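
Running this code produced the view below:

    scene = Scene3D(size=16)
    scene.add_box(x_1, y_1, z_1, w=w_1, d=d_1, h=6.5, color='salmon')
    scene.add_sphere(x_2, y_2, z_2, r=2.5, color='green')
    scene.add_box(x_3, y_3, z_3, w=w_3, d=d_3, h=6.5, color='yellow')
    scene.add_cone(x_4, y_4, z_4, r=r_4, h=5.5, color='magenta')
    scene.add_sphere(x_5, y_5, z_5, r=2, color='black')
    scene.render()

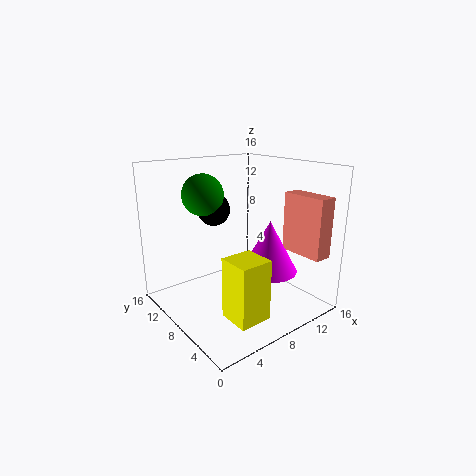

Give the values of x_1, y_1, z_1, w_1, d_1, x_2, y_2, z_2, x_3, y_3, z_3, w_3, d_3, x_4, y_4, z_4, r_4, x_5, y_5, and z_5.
x_1 = 12.5
y_1 = 0.5
z_1 = 6.5
w_1 = 2
d_1 = 5
x_2 = 7
y_2 = 13.5
z_2 = 12
x_3 = 4
y_3 = 2
z_3 = 1
w_3 = 3.5
d_3 = 3.5
x_4 = 9.5
y_4 = 4.5
z_4 = 5
r_4 = 3
x_5 = 8.5
y_5 = 13.5
z_5 = 10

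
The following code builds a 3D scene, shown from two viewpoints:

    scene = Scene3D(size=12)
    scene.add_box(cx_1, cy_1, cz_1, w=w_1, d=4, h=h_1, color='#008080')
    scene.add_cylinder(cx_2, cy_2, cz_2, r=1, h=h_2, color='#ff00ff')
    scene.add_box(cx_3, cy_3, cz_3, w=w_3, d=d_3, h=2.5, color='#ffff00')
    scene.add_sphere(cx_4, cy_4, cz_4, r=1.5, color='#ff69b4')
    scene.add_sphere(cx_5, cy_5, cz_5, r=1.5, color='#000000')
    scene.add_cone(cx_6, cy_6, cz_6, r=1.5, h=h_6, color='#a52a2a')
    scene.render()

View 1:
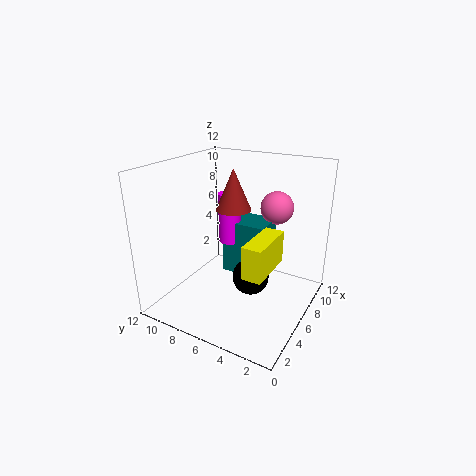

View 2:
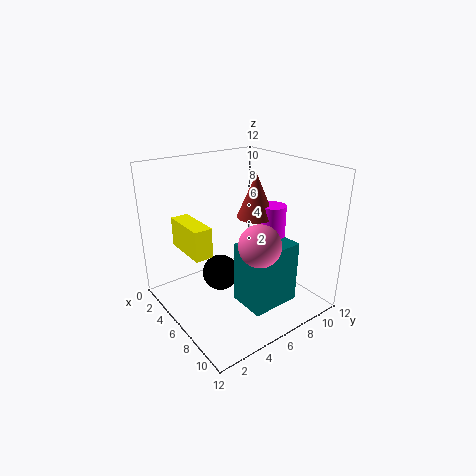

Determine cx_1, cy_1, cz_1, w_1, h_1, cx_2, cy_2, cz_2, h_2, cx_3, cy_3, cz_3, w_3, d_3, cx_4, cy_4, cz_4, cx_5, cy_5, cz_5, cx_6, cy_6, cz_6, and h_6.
cx_1 = 7.5, cy_1 = 4.5, cz_1 = 1.5, w_1 = 3, h_1 = 5, cx_2 = 8, cy_2 = 8, cz_2 = 4.5, h_2 = 4.5, cx_3 = 2, cy_3 = 2, cz_3 = 5, w_3 = 4, d_3 = 1.5, cx_4 = 10.5, cy_4 = 4.5, cz_4 = 7.5, cx_5 = 5.5, cy_5 = 4.5, cz_5 = 3, cx_6 = 7, cy_6 = 7, cz_6 = 8, h_6 = 3.5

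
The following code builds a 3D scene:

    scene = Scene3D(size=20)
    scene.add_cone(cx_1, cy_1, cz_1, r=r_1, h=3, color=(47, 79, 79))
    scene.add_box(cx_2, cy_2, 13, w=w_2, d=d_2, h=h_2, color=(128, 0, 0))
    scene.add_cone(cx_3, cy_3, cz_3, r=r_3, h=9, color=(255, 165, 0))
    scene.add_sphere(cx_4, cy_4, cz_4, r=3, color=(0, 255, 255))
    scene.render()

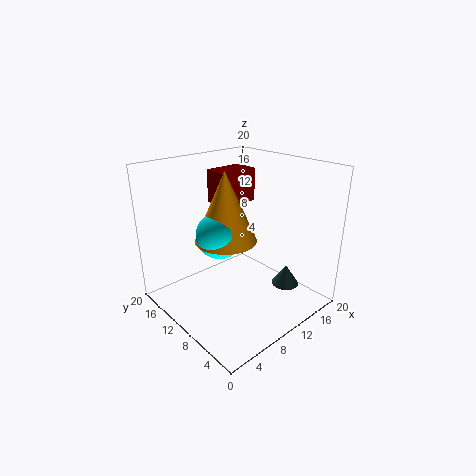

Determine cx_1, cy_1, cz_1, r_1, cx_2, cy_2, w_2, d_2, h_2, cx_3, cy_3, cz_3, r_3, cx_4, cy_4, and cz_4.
cx_1 = 16; cy_1 = 6; cz_1 = 2; r_1 = 2; cx_2 = 11; cy_2 = 14; w_2 = 6; d_2 = 4; h_2 = 5; cx_3 = 7; cy_3 = 9; cz_3 = 11; r_3 = 4; cx_4 = 6; cy_4 = 9; cz_4 = 12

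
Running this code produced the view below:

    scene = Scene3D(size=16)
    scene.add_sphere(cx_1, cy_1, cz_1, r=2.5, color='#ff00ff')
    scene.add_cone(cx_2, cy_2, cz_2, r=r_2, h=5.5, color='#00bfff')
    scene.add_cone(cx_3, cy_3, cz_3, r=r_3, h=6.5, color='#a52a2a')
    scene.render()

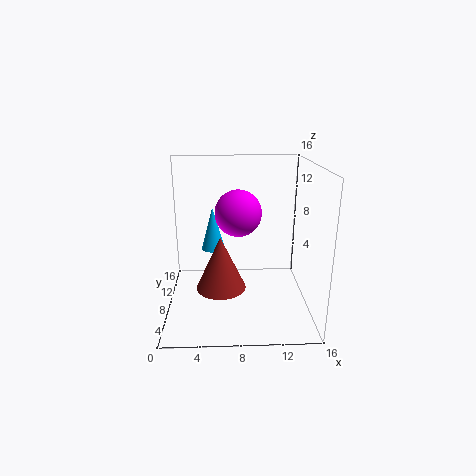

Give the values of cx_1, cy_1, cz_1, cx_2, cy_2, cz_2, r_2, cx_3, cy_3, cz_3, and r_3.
cx_1 = 8, cy_1 = 7.5, cz_1 = 11, cx_2 = 5, cy_2 = 13.5, cz_2 = 4.5, r_2 = 1.5, cx_3 = 6, cy_3 = 9.5, cz_3 = 1, r_3 = 3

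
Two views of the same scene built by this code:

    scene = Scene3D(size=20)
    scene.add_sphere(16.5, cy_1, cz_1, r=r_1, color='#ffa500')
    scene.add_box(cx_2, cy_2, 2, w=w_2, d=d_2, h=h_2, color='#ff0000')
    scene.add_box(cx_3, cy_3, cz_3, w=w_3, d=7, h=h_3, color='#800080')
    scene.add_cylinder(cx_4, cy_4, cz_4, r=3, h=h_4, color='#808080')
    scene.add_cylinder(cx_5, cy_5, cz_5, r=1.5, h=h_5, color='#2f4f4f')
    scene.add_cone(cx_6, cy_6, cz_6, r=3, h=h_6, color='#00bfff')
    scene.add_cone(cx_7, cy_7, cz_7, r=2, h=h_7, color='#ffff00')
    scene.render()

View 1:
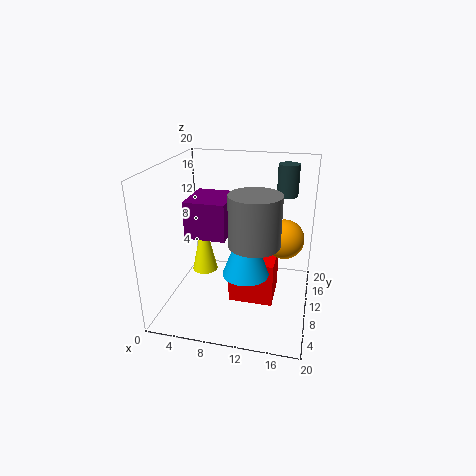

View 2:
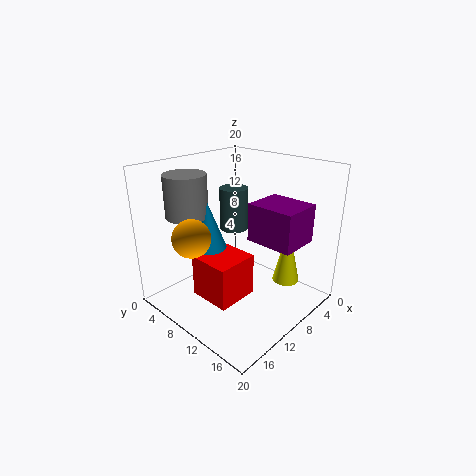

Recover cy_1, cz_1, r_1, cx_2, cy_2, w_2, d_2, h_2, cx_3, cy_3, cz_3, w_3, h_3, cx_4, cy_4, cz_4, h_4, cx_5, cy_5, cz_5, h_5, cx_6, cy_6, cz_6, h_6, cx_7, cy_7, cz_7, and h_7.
cy_1 = 8; cz_1 = 11.5; r_1 = 2.5; cx_2 = 9.5; cy_2 = 6.5; w_2 = 6; d_2 = 6; h_2 = 6; cx_3 = 2; cy_3 = 10; cz_3 = 9; w_3 = 6; h_3 = 5.5; cx_4 = 13.5; cy_4 = 3.5; cz_4 = 12.5; h_4 = 6; cx_5 = 16; cy_5 = 15; cz_5 = 15; h_5 = 4.5; cx_6 = 12; cy_6 = 6; cz_6 = 7; h_6 = 8; cx_7 = 3.5; cy_7 = 14; cz_7 = 2; h_7 = 9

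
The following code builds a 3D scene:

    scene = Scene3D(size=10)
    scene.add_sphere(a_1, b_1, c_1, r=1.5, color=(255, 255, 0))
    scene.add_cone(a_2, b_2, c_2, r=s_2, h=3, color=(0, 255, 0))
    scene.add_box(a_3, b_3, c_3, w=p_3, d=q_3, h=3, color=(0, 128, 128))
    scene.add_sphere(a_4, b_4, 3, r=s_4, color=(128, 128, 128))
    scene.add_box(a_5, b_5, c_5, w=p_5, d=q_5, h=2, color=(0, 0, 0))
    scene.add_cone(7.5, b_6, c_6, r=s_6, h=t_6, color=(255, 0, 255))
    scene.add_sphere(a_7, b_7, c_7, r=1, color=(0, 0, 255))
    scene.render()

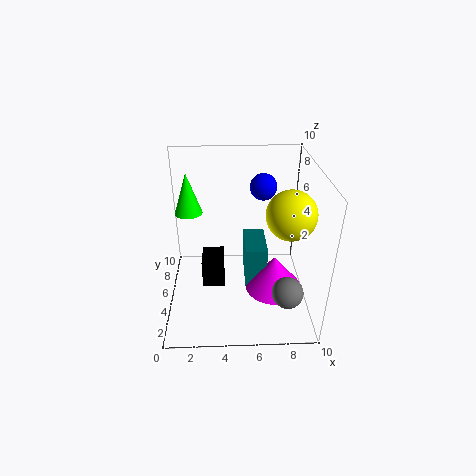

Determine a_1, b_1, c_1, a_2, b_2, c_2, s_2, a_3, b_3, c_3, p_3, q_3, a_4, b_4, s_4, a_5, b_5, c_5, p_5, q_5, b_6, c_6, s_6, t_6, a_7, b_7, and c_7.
a_1 = 8
b_1 = 2.5
c_1 = 8
a_2 = 1.5
b_2 = 7
c_2 = 6
s_2 = 1
a_3 = 5.5
b_3 = 4
c_3 = 1.5
p_3 = 1.5
q_3 = 3
a_4 = 8
b_4 = 1.5
s_4 = 1
a_5 = 2.5
b_5 = 3.5
c_5 = 2
p_5 = 1.5
q_5 = 2
b_6 = 4
c_6 = 1.5
s_6 = 2
t_6 = 2.5
a_7 = 7
b_7 = 8
c_7 = 7.5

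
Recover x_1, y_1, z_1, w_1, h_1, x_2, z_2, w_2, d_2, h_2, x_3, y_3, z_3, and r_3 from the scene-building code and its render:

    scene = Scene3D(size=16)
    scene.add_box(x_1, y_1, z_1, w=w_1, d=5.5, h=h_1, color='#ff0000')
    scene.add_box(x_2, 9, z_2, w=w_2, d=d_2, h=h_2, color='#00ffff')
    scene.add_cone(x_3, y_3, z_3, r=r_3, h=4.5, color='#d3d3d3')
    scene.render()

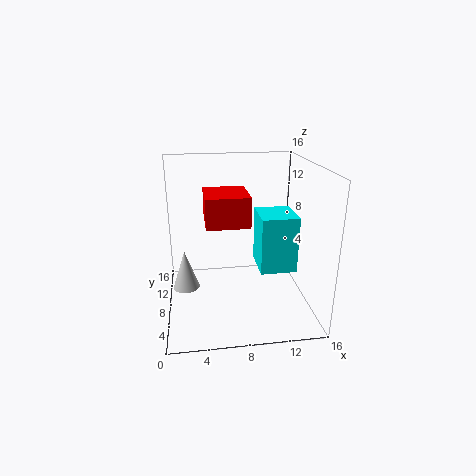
x_1 = 4.5
y_1 = 8
z_1 = 9
w_1 = 5
h_1 = 3.5
x_2 = 11
z_2 = 2.5
w_2 = 4.5
d_2 = 5
h_2 = 7
x_3 = 2
y_3 = 8.5
z_3 = 2
r_3 = 1.5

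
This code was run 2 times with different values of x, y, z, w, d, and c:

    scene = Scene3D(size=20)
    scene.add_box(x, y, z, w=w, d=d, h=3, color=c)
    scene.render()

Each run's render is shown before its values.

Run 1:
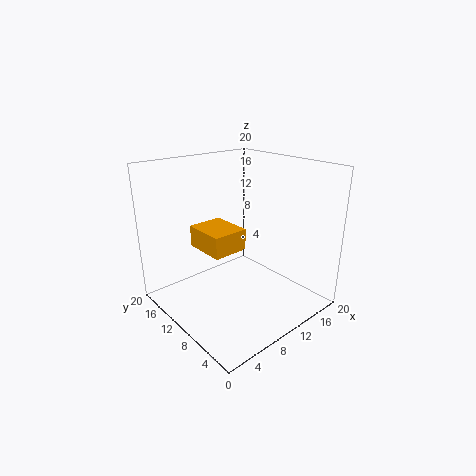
x = 5.5, y = 9, z = 8.5, w = 5, d = 6, c = 'orange'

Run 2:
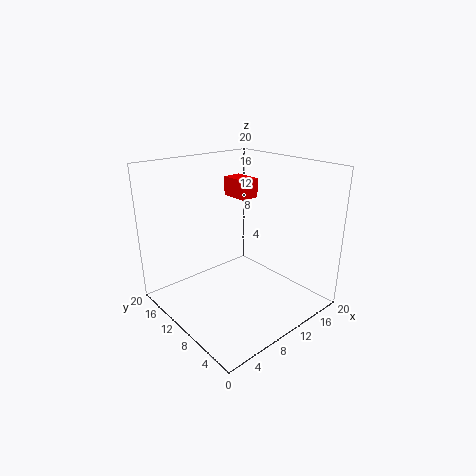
x = 14.5, y = 14, z = 13.5, w = 3, d = 4.5, c = 'red'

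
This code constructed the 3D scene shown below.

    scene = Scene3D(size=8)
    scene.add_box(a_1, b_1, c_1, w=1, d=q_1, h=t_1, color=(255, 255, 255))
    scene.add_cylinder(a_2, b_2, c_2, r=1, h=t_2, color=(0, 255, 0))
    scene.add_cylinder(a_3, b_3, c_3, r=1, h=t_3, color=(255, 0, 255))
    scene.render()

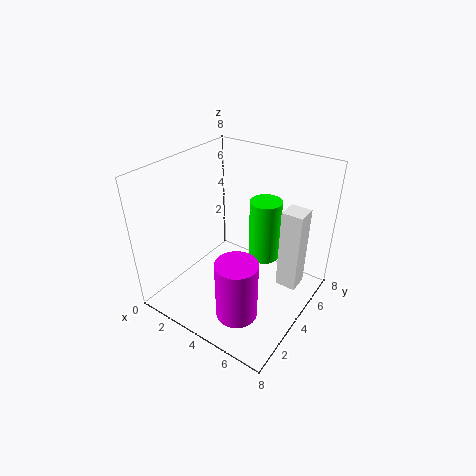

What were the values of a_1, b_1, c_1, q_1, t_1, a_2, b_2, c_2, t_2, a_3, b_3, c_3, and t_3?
a_1 = 7, b_1 = 3, c_1 = 3, q_1 = 1, t_1 = 4, a_2 = 4, b_2 = 7, c_2 = 1, t_2 = 4, a_3 = 6, b_3 = 1, c_3 = 2, t_3 = 3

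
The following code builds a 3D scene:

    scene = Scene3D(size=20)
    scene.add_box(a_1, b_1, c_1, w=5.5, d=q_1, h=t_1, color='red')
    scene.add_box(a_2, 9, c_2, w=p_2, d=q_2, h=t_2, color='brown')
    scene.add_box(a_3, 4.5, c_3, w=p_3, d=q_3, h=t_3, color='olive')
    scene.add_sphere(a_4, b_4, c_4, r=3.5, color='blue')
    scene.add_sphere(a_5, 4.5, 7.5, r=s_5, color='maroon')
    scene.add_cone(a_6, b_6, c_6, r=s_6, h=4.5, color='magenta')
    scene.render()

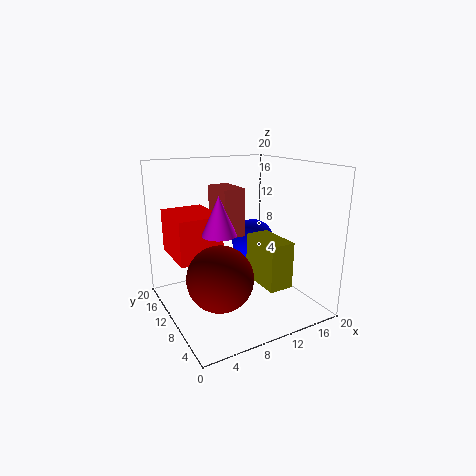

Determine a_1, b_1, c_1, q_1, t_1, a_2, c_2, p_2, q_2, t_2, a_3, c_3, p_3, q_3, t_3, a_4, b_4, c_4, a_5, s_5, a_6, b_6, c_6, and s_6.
a_1 = 0.5; b_1 = 6.5; c_1 = 9; q_1 = 7; t_1 = 5.5; a_2 = 7.5; c_2 = 10.5; p_2 = 3; q_2 = 5; t_2 = 6.5; a_3 = 12; c_3 = 3.5; p_3 = 3.5; q_3 = 6.5; t_3 = 6.5; a_4 = 16.5; b_4 = 16.5; c_4 = 6.5; a_5 = 4.5; s_5 = 4; a_6 = 4.5; b_6 = 4.5; c_6 = 13; s_6 = 2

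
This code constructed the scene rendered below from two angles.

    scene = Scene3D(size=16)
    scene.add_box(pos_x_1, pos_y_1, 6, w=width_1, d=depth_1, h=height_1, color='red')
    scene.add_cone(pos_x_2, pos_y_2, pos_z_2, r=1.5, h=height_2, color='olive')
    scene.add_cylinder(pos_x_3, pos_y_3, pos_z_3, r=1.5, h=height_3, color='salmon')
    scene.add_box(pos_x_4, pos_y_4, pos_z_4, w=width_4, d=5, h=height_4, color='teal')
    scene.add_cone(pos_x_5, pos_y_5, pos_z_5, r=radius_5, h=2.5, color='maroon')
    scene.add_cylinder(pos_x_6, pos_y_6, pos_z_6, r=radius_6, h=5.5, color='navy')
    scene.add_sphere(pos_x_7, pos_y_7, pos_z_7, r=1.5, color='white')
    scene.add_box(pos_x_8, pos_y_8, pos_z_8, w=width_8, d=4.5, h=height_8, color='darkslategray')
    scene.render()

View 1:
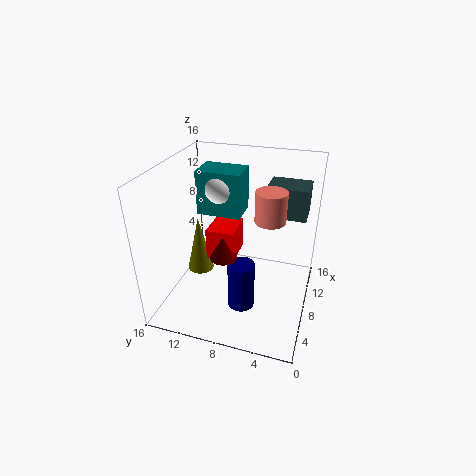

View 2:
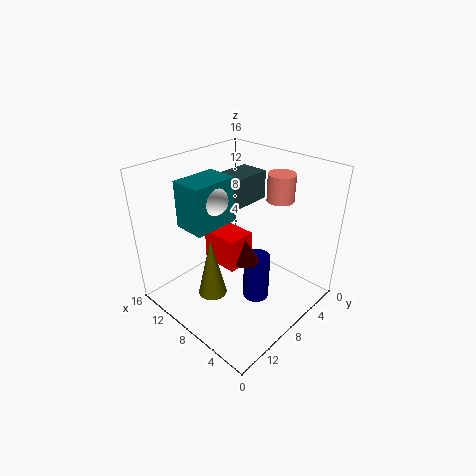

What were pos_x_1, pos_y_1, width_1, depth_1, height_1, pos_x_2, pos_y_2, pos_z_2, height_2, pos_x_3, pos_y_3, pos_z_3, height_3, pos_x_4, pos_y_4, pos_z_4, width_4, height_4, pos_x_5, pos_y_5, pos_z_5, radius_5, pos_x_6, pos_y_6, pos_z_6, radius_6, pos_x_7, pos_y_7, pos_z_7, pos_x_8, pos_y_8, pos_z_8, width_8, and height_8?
pos_x_1 = 6
pos_y_1 = 8
width_1 = 4
depth_1 = 3
height_1 = 3.5
pos_x_2 = 7.5
pos_y_2 = 12.5
pos_z_2 = 3.5
height_2 = 6.5
pos_x_3 = 5.5
pos_y_3 = 4
pos_z_3 = 12
height_3 = 3
pos_x_4 = 8.5
pos_y_4 = 8
pos_z_4 = 10
width_4 = 3.5
height_4 = 5
pos_x_5 = 6
pos_y_5 = 9
pos_z_5 = 6.5
radius_5 = 1.5
pos_x_6 = 6
pos_y_6 = 7
pos_z_6 = 0.5
radius_6 = 1.5
pos_x_7 = 9
pos_y_7 = 10.5
pos_z_7 = 13
pos_x_8 = 10
pos_y_8 = 1
pos_z_8 = 10
width_8 = 3.5
height_8 = 3.5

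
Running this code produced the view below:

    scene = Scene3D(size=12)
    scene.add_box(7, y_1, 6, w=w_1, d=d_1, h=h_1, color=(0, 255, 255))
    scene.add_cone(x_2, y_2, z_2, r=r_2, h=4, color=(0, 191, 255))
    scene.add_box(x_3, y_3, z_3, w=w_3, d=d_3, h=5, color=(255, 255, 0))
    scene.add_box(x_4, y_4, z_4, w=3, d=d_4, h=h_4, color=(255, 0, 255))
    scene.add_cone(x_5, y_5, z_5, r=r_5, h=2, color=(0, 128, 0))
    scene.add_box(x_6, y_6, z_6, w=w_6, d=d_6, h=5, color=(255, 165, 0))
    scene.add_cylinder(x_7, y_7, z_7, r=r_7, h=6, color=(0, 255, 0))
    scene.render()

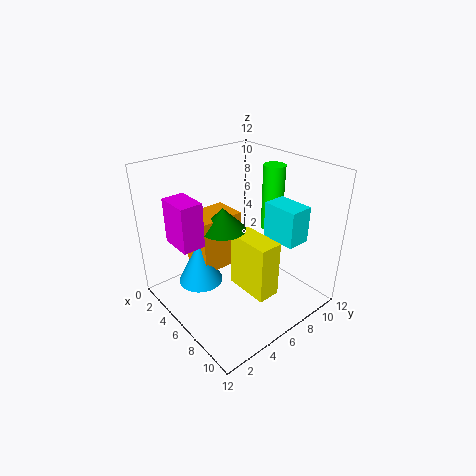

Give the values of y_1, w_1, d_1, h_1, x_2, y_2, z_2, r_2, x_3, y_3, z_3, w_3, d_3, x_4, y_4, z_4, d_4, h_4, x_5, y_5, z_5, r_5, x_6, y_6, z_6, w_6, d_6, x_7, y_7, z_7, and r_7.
y_1 = 8
w_1 = 3
d_1 = 2
h_1 = 3
x_2 = 3
y_2 = 4
z_2 = 1
r_2 = 2
x_3 = 5
y_3 = 6
z_3 = 1
w_3 = 4
d_3 = 2
x_4 = 1
y_4 = 2
z_4 = 5
d_4 = 2
h_4 = 4
x_5 = 4
y_5 = 6
z_5 = 6
r_5 = 2
x_6 = 1
y_6 = 4
z_6 = 2
w_6 = 3
d_6 = 4
x_7 = 5
y_7 = 11
z_7 = 5
r_7 = 1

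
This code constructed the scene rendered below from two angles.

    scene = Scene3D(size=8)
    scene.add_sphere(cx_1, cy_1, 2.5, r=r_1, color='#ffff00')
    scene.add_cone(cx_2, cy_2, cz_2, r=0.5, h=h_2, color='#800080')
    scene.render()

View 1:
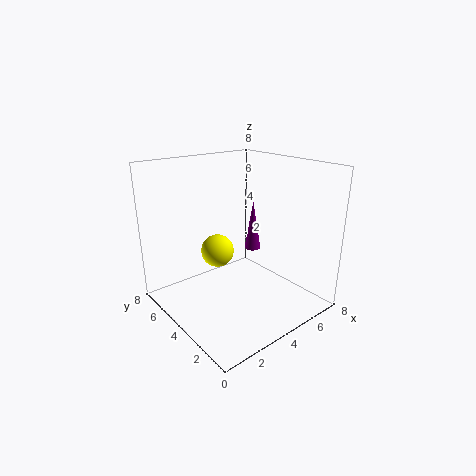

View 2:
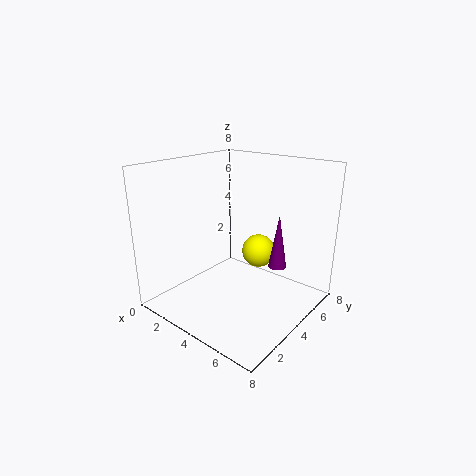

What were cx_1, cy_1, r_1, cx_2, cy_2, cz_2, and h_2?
cx_1 = 4; cy_1 = 6; r_1 = 1; cx_2 = 6; cy_2 = 5; cz_2 = 2.5; h_2 = 3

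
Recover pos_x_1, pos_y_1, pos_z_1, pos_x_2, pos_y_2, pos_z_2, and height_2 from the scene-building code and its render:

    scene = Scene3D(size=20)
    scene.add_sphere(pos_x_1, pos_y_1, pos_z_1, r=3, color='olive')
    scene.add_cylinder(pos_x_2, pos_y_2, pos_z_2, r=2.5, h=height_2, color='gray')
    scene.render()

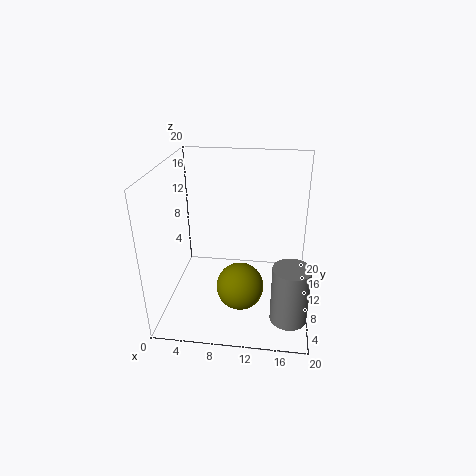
pos_x_1 = 11; pos_y_1 = 4.5; pos_z_1 = 6; pos_x_2 = 17.5; pos_y_2 = 5.5; pos_z_2 = 0.5; height_2 = 8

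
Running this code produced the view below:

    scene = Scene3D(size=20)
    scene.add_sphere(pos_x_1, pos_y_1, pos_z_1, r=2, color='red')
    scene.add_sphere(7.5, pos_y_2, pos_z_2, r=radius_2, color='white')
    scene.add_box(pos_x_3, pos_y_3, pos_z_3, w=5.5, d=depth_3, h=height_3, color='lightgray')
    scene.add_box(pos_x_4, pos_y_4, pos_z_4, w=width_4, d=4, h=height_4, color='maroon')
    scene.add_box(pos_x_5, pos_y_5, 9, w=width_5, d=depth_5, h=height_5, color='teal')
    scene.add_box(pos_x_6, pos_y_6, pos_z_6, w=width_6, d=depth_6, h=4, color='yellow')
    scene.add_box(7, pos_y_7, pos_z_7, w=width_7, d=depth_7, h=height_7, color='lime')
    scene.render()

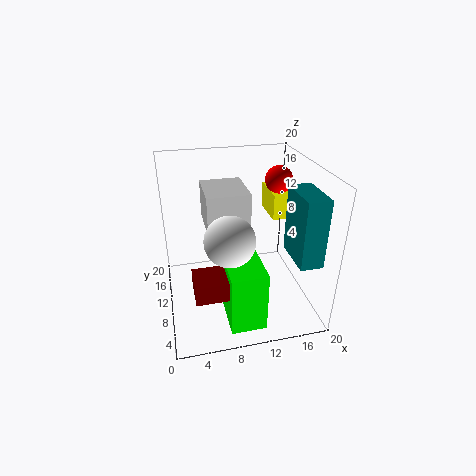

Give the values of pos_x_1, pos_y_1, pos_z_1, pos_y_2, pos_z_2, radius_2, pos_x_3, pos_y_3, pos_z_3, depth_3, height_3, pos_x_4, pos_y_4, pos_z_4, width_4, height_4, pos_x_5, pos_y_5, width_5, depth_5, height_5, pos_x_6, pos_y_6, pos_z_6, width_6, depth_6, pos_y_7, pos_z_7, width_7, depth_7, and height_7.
pos_x_1 = 17, pos_y_1 = 14, pos_z_1 = 16.5, pos_y_2 = 3.5, pos_z_2 = 13.5, radius_2 = 3, pos_x_3 = 5.5, pos_y_3 = 7, pos_z_3 = 12.5, depth_3 = 6.5, height_3 = 5, pos_x_4 = 3, pos_y_4 = 1.5, pos_z_4 = 6.5, width_4 = 6.5, height_4 = 2.5, pos_x_5 = 16, pos_y_5 = 2, width_5 = 3, depth_5 = 6, height_5 = 9, pos_x_6 = 16.5, pos_y_6 = 14, pos_z_6 = 10, width_6 = 3, depth_6 = 6, pos_y_7 = 0.5, pos_z_7 = 2, width_7 = 4.5, depth_7 = 6.5, height_7 = 8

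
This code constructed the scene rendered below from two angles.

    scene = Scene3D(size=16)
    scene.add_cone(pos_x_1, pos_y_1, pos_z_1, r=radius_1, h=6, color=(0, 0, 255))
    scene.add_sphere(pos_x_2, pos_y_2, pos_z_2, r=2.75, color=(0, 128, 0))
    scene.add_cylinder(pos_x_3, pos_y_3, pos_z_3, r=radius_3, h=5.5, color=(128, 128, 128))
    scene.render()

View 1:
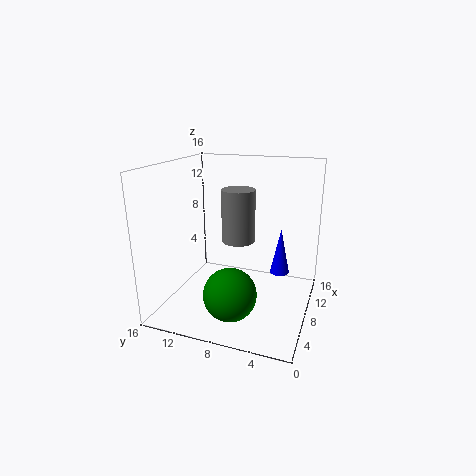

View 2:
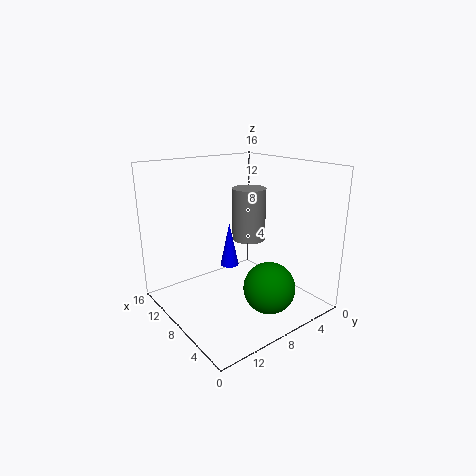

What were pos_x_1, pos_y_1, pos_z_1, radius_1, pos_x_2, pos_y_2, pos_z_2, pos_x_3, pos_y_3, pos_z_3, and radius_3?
pos_x_1 = 14.5, pos_y_1 = 4.5, pos_z_1 = 1.25, radius_1 = 1.25, pos_x_2 = 3.5, pos_y_2 = 7.25, pos_z_2 = 3.5, pos_x_3 = 6.75, pos_y_3 = 7.5, pos_z_3 = 8.25, radius_3 = 1.75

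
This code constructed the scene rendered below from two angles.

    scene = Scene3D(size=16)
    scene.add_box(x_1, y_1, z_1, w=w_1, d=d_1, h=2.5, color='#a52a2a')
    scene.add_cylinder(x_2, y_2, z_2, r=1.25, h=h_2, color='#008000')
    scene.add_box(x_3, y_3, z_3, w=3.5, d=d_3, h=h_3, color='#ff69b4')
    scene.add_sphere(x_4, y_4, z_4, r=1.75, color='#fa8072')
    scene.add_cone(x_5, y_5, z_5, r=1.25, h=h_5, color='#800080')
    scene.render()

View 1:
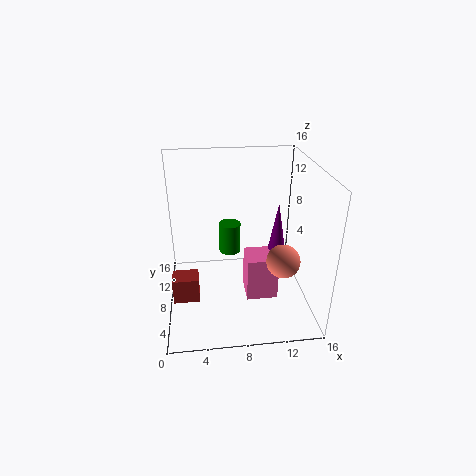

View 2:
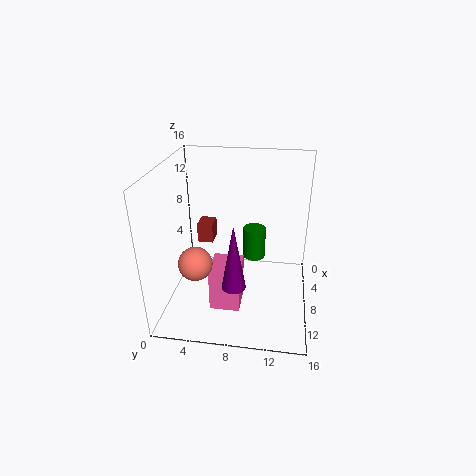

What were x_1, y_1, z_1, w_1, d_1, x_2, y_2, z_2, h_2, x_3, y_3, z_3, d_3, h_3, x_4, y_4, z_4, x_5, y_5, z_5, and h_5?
x_1 = 1; y_1 = 2; z_1 = 4.5; w_1 = 2.5; d_1 = 2; x_2 = 7.25; y_2 = 9.75; z_2 = 5.5; h_2 = 3.5; x_3 = 8.75; y_3 = 5.5; z_3 = 1.25; d_3 = 3.25; h_3 = 5; x_4 = 12.25; y_4 = 4.25; z_4 = 7; x_5 = 12.5; y_5 = 8.25; z_5 = 4.75; h_5 = 7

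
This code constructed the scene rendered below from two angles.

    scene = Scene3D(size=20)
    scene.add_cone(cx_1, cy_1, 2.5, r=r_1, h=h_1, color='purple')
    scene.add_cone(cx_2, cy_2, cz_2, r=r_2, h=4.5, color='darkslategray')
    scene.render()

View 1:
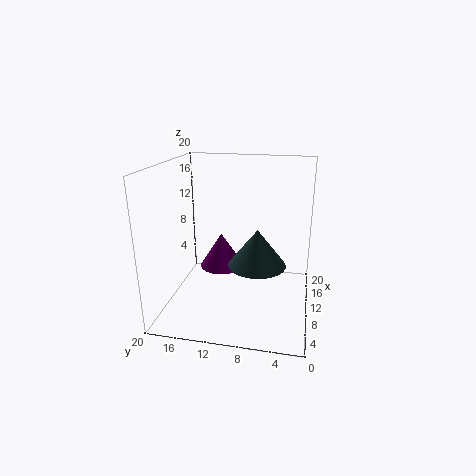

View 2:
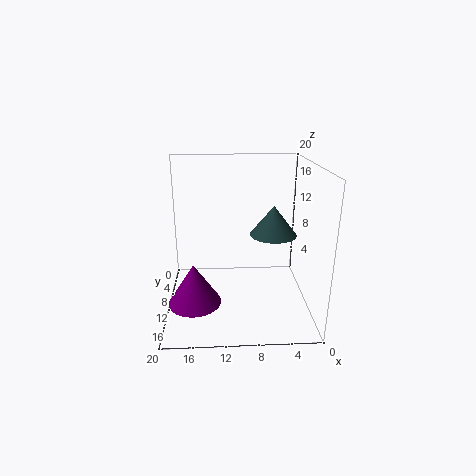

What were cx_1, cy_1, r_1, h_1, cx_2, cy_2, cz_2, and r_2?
cx_1 = 16; cy_1 = 14; r_1 = 3.5; h_1 = 5.5; cx_2 = 4.5; cy_2 = 6.5; cz_2 = 9; r_2 = 3.5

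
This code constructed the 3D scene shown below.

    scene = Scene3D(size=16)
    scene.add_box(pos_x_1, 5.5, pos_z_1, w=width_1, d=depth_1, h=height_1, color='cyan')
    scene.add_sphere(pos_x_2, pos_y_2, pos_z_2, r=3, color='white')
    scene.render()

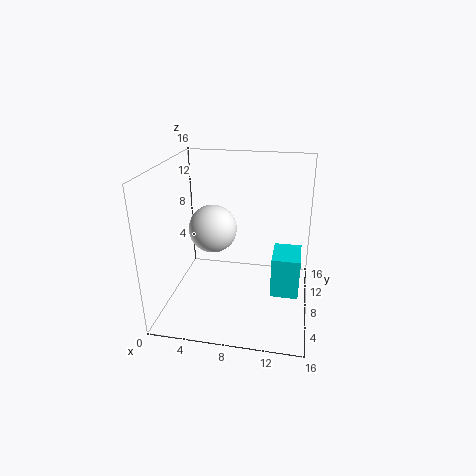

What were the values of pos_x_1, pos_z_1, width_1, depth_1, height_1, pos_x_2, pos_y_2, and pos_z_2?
pos_x_1 = 12, pos_z_1 = 2.5, width_1 = 3, depth_1 = 4, height_1 = 4.5, pos_x_2 = 4, pos_y_2 = 12, pos_z_2 = 7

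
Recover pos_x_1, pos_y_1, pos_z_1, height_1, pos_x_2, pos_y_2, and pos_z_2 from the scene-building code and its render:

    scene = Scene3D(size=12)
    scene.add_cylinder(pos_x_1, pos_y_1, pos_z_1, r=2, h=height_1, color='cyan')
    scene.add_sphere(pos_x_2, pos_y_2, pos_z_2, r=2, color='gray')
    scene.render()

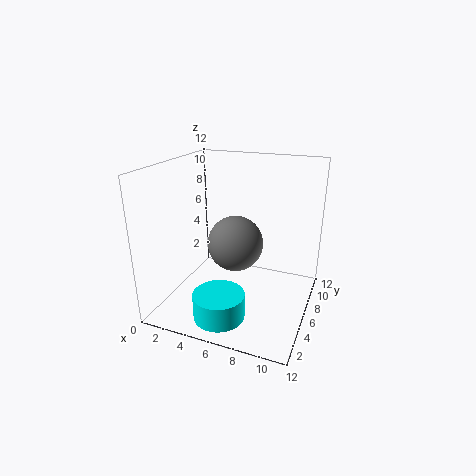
pos_x_1 = 6, pos_y_1 = 2, pos_z_1 = 1, height_1 = 2, pos_x_2 = 7, pos_y_2 = 3, pos_z_2 = 7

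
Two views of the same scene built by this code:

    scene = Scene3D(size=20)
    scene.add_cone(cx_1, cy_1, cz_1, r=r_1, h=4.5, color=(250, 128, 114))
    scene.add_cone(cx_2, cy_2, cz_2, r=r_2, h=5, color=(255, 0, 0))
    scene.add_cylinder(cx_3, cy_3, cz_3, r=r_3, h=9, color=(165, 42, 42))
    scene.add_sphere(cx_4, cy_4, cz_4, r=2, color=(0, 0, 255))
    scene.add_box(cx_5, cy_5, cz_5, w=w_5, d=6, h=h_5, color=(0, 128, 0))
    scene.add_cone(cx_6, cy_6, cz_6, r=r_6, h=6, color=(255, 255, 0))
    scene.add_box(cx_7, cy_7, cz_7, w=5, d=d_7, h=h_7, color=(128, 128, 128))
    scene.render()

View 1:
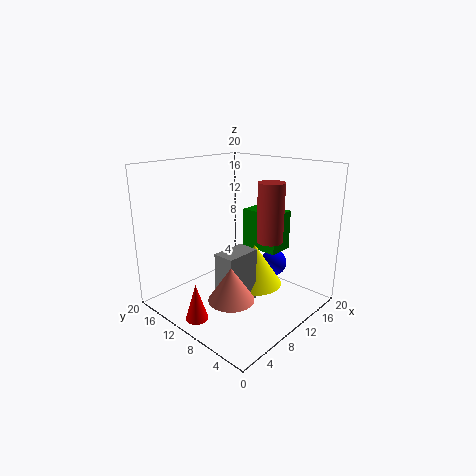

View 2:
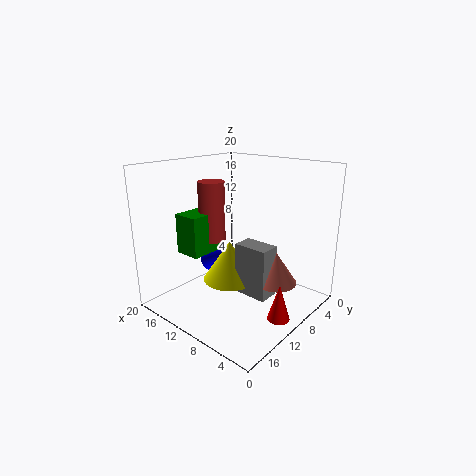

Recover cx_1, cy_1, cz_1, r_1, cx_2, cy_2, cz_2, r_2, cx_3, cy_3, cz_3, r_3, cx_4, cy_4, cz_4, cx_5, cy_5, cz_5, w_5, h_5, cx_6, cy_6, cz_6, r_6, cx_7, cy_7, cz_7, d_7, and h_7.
cx_1 = 5.5; cy_1 = 7; cz_1 = 3.5; r_1 = 3; cx_2 = 2.5; cy_2 = 10.5; cz_2 = 0.5; r_2 = 1.5; cx_3 = 16; cy_3 = 9; cz_3 = 8; r_3 = 2; cx_4 = 16.5; cy_4 = 8.5; cz_4 = 4.5; cx_5 = 15; cy_5 = 7.5; cz_5 = 6.5; w_5 = 4; h_5 = 6; cx_6 = 12.5; cy_6 = 9; cz_6 = 2.5; r_6 = 4; cx_7 = 5.5; cy_7 = 7; cz_7 = 1.5; d_7 = 3; h_7 = 7.5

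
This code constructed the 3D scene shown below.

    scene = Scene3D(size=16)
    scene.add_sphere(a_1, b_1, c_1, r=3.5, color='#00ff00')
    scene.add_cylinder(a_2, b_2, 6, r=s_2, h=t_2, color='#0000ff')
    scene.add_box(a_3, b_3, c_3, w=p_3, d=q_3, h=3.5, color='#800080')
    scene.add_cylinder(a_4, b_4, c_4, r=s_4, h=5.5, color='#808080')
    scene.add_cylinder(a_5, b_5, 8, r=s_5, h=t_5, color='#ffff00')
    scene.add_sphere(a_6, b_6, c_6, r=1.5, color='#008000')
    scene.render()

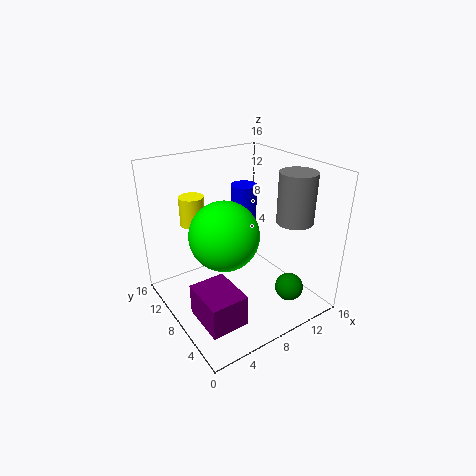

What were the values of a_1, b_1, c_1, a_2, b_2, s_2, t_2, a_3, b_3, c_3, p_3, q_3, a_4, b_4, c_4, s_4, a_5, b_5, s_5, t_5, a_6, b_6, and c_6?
a_1 = 5, b_1 = 6, c_1 = 10, a_2 = 10.5, b_2 = 10.5, s_2 = 1.5, t_2 = 7, a_3 = 1.5, b_3 = 2.5, c_3 = 1, p_3 = 4, q_3 = 5, a_4 = 13, b_4 = 4.5, c_4 = 10, s_4 = 2, a_5 = 5.5, b_5 = 14, s_5 = 1.5, t_5 = 3.5, a_6 = 11, b_6 = 2.5, c_6 = 3.5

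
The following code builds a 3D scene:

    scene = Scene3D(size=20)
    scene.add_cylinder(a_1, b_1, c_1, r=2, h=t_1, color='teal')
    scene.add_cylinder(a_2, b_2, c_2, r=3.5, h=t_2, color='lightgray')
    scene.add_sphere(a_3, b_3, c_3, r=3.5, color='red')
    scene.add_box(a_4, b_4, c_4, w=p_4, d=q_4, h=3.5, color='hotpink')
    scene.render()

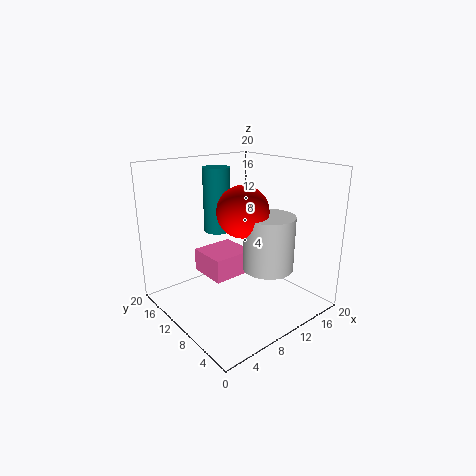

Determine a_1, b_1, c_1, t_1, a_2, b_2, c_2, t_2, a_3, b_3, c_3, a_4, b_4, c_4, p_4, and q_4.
a_1 = 10.5; b_1 = 15.5; c_1 = 9.5; t_1 = 9.5; a_2 = 12.5; b_2 = 6.5; c_2 = 6; t_2 = 7.5; a_3 = 10; b_3 = 9; c_3 = 14; a_4 = 7.5; b_4 = 11.5; c_4 = 3; p_4 = 6.5; q_4 = 6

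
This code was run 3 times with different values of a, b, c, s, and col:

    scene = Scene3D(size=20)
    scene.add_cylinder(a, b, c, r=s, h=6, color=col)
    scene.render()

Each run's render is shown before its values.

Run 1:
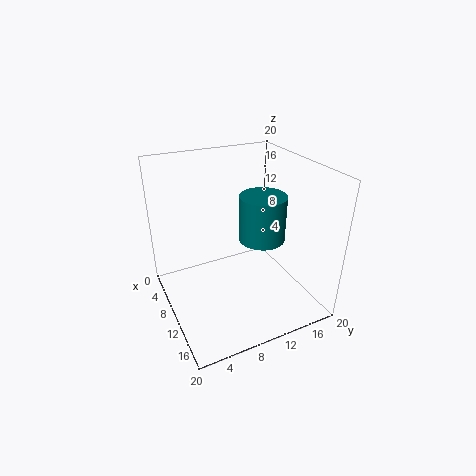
a = 13, b = 12, c = 11, s = 3, col = 'teal'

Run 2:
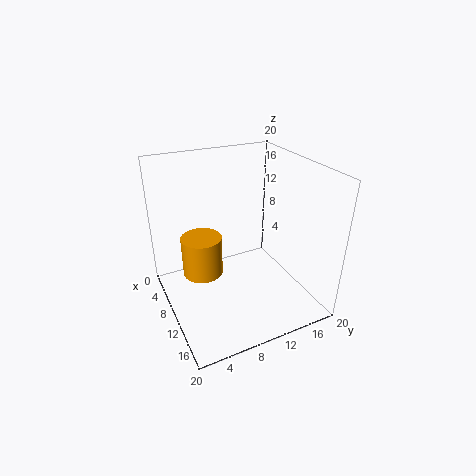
a = 6, b = 6, c = 3, s = 3, col = 'orange'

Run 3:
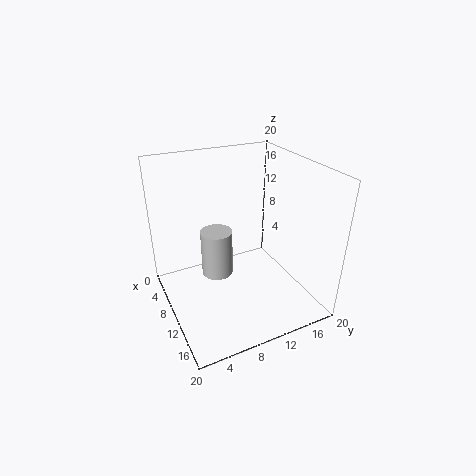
a = 12, b = 6, c = 7, s = 2, col = 'lightgray'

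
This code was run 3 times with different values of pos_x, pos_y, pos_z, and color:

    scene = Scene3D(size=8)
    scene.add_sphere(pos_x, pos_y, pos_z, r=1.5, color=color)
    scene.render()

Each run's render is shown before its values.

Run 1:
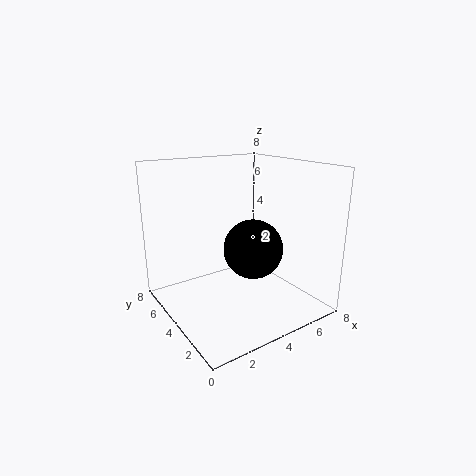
pos_x = 3.75, pos_y = 2.25, pos_z = 4, color = 'black'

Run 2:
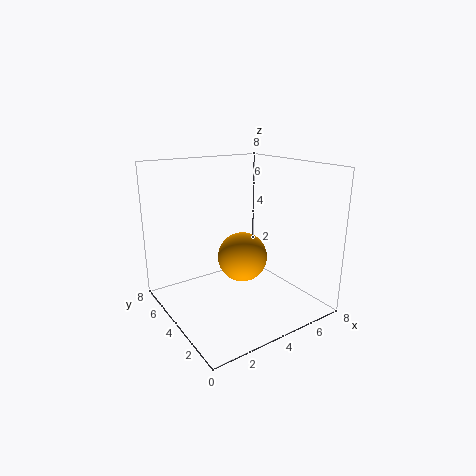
pos_x = 5, pos_y = 5, pos_z = 2.25, color = 'orange'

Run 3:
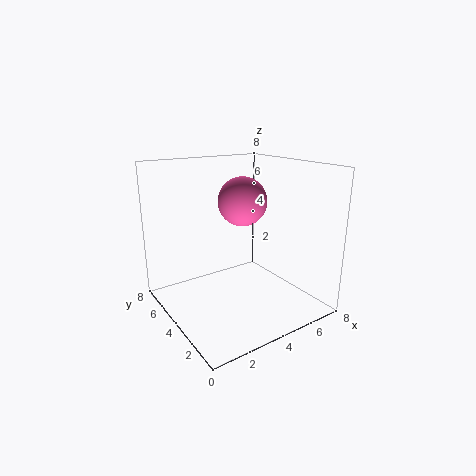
pos_x = 5.5, pos_y = 5.75, pos_z = 5.5, color = 'hotpink'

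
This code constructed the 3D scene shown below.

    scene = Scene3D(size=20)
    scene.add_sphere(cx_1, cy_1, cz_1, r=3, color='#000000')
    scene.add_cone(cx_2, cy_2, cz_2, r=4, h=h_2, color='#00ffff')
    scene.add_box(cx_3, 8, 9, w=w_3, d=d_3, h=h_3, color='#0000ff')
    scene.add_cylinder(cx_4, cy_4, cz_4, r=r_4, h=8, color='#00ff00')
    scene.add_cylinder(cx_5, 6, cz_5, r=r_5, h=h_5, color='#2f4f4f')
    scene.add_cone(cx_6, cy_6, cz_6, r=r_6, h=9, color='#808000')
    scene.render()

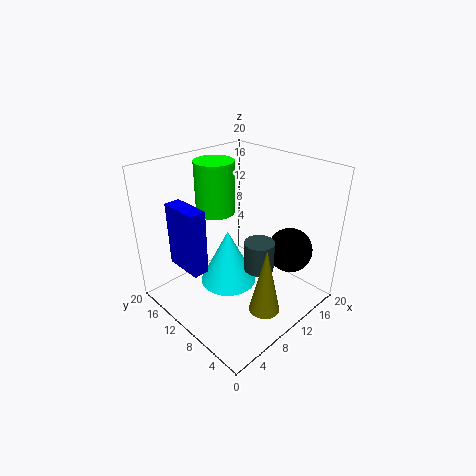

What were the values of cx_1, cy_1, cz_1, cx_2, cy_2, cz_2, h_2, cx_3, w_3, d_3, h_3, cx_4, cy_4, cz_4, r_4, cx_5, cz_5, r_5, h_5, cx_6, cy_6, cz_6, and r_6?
cx_1 = 14; cy_1 = 4; cz_1 = 9; cx_2 = 9; cy_2 = 11; cz_2 = 3; h_2 = 8; cx_3 = 1; w_3 = 2; d_3 = 5; h_3 = 8; cx_4 = 12; cy_4 = 17; cz_4 = 11; r_4 = 3; cx_5 = 10; cz_5 = 7; r_5 = 2; h_5 = 4; cx_6 = 8; cy_6 = 3; cz_6 = 3; r_6 = 2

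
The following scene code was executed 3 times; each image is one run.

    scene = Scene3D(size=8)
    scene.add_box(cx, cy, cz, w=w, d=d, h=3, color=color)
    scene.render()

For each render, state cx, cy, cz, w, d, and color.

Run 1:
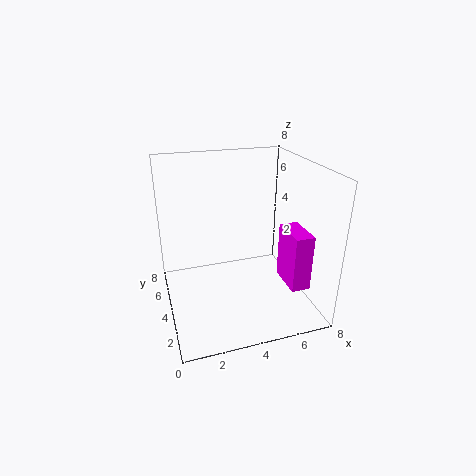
cx = 6, cy = 1, cz = 2, w = 1, d = 2, color = 'magenta'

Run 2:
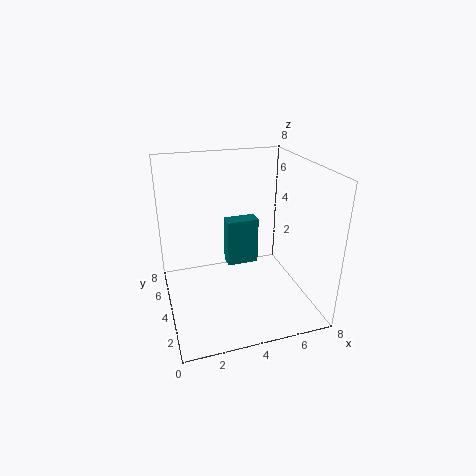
cx = 4, cy = 6, cz = 1, w = 2, d = 1, color = 'teal'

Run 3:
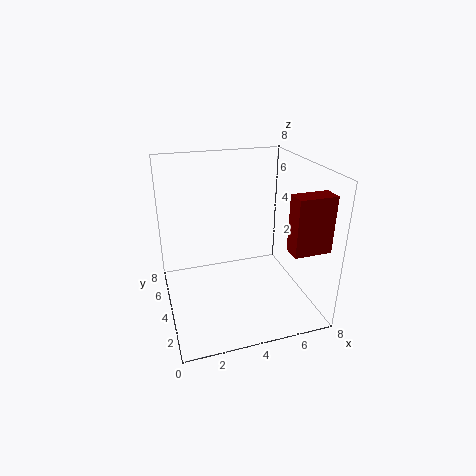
cx = 6, cy = 1, cz = 4, w = 2, d = 1, color = 'maroon'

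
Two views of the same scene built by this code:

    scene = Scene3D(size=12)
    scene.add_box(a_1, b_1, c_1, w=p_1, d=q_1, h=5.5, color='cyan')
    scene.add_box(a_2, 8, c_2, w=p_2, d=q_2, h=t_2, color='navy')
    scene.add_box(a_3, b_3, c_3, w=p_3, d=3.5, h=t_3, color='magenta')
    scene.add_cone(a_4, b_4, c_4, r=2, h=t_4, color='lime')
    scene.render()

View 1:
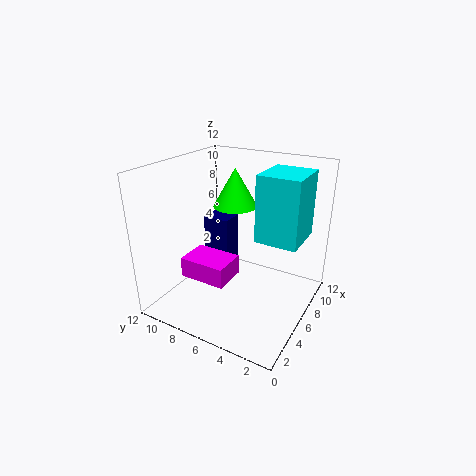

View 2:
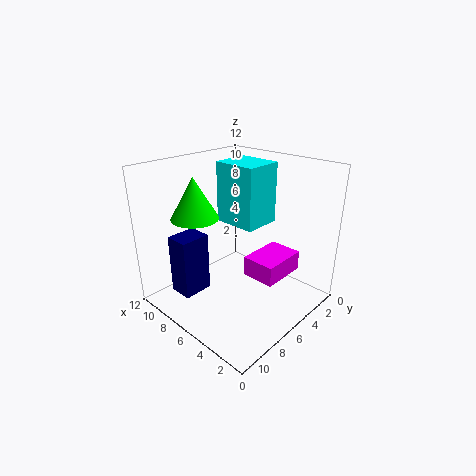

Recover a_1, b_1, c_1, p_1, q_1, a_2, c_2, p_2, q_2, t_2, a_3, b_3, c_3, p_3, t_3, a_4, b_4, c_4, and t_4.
a_1 = 6
b_1 = 1
c_1 = 6
p_1 = 4
q_1 = 3.5
a_2 = 7.5
c_2 = 1.5
p_2 = 2
q_2 = 2.5
t_2 = 5
a_3 = 1
b_3 = 4.5
c_3 = 4.5
p_3 = 2.5
t_3 = 1.5
a_4 = 9
b_4 = 8
c_4 = 7.5
t_4 = 3.5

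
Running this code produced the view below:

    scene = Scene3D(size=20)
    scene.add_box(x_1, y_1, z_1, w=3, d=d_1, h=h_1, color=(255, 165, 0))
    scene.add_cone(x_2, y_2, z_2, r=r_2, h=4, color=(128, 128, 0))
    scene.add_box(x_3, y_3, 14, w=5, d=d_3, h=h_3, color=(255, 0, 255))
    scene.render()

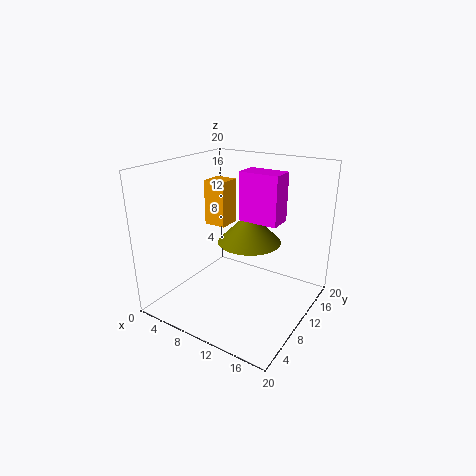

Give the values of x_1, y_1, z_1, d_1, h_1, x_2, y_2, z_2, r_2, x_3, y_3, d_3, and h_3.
x_1 = 6, y_1 = 8, z_1 = 12, d_1 = 3, h_1 = 6, x_2 = 13, y_2 = 8, z_2 = 11, r_2 = 4, x_3 = 12, y_3 = 7, d_3 = 3, h_3 = 6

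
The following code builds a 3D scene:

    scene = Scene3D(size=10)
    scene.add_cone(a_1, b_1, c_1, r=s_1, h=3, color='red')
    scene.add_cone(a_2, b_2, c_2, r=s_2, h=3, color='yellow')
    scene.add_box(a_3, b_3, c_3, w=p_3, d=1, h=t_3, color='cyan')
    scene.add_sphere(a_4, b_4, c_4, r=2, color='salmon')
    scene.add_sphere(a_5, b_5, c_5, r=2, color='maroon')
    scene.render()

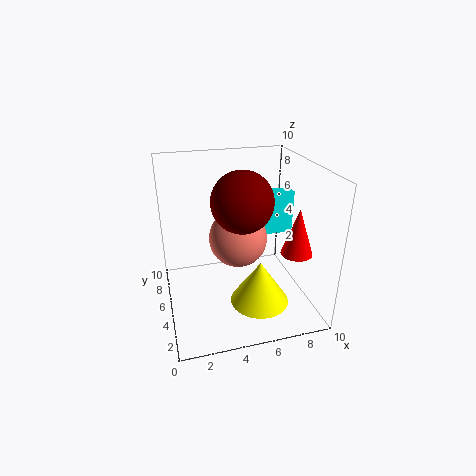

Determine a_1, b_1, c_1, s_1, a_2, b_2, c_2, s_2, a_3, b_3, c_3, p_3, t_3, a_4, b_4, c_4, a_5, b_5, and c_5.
a_1 = 8; b_1 = 2; c_1 = 5; s_1 = 1; a_2 = 6; b_2 = 3; c_2 = 1; s_2 = 2; a_3 = 7; b_3 = 5; c_3 = 5; p_3 = 2; t_3 = 3; a_4 = 5; b_4 = 5; c_4 = 5; a_5 = 5; b_5 = 4; c_5 = 8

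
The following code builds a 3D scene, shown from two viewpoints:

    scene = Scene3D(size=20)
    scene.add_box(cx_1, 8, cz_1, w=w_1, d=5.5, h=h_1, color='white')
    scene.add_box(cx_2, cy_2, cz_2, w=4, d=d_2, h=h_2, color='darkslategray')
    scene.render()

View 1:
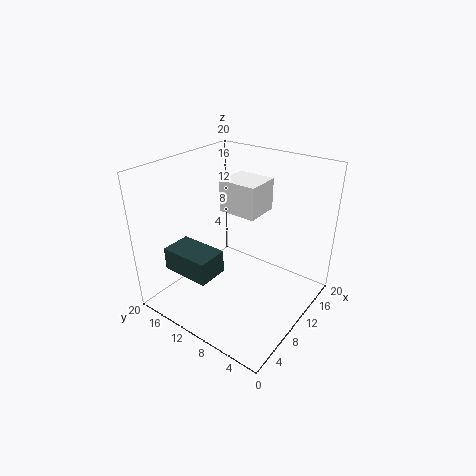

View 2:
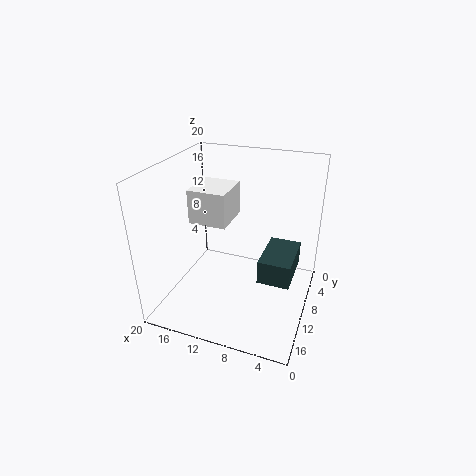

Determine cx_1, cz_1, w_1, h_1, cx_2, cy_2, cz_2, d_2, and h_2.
cx_1 = 10.5, cz_1 = 13, w_1 = 5, h_1 = 4.5, cx_2 = 1.5, cy_2 = 9, cz_2 = 7.5, d_2 = 6.5, h_2 = 3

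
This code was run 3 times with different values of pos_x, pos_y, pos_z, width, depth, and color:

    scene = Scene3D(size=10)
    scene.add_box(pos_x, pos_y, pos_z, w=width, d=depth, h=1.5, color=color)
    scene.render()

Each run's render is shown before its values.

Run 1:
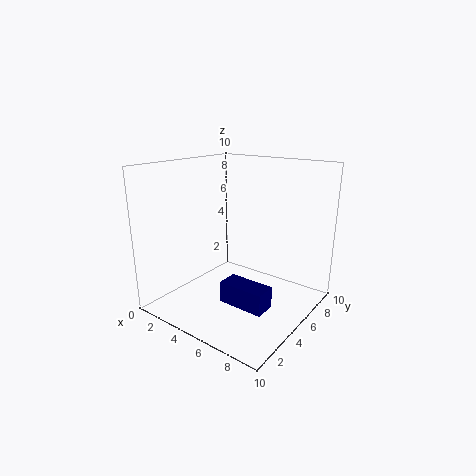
pos_x = 4.75; pos_y = 3.25; pos_z = 0.75; width = 3.25; depth = 1.5; color = 'navy'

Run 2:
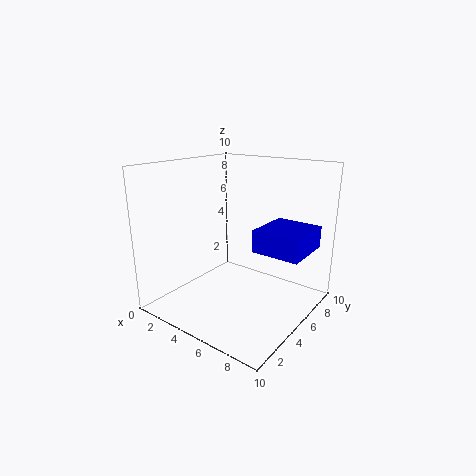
pos_x = 6.5; pos_y = 4.5; pos_z = 4.5; width = 3.25; depth = 3.5; color = 'blue'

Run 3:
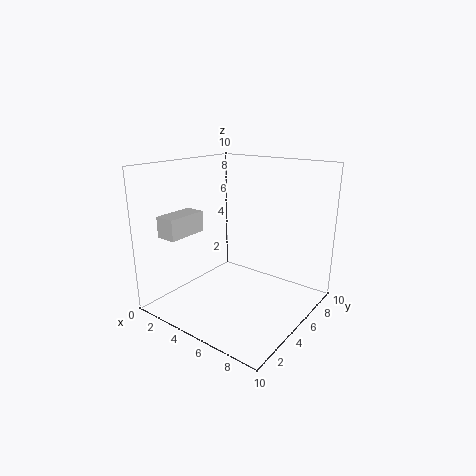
pos_x = 0.5; pos_y = 1.75; pos_z = 5; width = 1.5; depth = 3; color = 'lightgray'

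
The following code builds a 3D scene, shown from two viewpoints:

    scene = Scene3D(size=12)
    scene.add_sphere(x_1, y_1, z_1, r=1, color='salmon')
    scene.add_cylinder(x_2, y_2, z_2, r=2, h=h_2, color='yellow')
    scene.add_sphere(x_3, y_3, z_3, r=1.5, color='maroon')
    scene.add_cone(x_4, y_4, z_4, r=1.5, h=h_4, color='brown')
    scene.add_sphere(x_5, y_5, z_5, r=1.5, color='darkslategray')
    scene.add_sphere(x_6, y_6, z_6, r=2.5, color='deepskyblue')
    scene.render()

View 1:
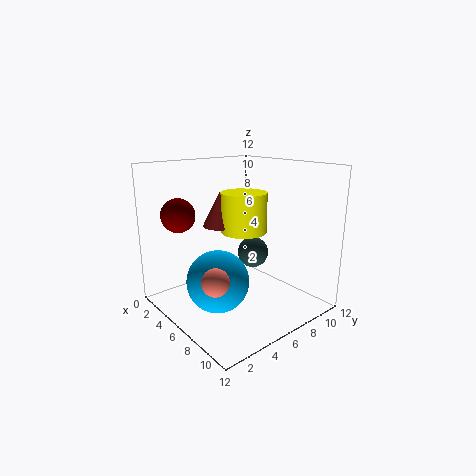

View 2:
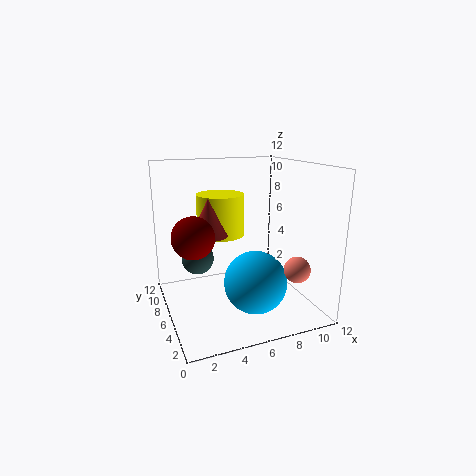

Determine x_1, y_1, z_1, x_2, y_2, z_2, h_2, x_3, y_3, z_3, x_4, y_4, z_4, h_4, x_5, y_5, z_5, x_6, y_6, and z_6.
x_1 = 9, y_1 = 1.5, z_1 = 4.5, x_2 = 5, y_2 = 7.5, z_2 = 6, h_2 = 3.5, x_3 = 1.5, y_3 = 3, z_3 = 7.5, x_4 = 3.5, y_4 = 6, z_4 = 6.5, h_4 = 3, x_5 = 3.5, y_5 = 10, z_5 = 3, x_6 = 6.5, y_6 = 3.5, z_6 = 3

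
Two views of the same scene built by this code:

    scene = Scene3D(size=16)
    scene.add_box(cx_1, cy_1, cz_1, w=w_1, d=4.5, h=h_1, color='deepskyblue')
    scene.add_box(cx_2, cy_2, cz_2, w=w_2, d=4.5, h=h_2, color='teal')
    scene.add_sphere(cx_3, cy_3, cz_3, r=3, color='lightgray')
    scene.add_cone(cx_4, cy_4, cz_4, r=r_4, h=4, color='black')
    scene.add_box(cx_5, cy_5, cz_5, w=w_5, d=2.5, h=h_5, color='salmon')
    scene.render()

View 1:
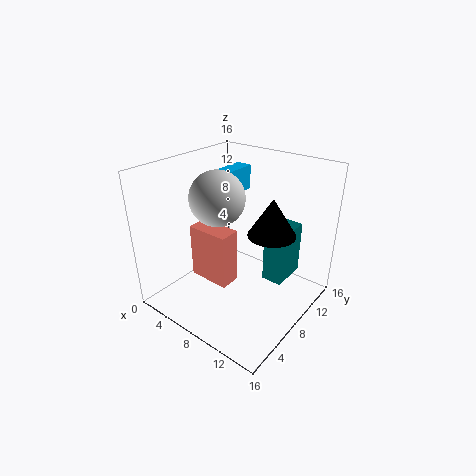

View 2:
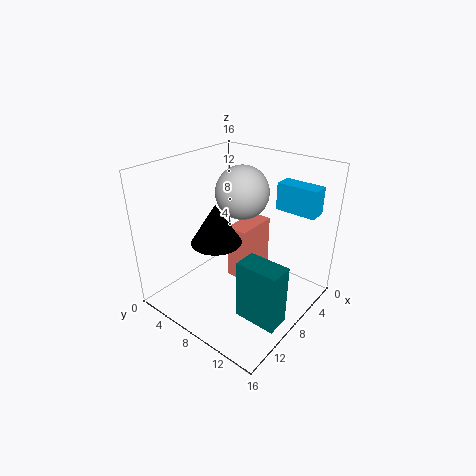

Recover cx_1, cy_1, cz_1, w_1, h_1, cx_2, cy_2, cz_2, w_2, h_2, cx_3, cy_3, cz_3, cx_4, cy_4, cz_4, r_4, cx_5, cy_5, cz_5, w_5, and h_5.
cx_1 = 2.5, cy_1 = 10.5, cz_1 = 11, w_1 = 2, h_1 = 3, cx_2 = 9.5, cy_2 = 11, cz_2 = 1.5, w_2 = 2.5, h_2 = 6.5, cx_3 = 6, cy_3 = 7, cz_3 = 12.5, cx_4 = 12, cy_4 = 8.5, cz_4 = 9.5, r_4 = 2.5, cx_5 = 2.5, cy_5 = 6, cz_5 = 2, w_5 = 5, h_5 = 6.5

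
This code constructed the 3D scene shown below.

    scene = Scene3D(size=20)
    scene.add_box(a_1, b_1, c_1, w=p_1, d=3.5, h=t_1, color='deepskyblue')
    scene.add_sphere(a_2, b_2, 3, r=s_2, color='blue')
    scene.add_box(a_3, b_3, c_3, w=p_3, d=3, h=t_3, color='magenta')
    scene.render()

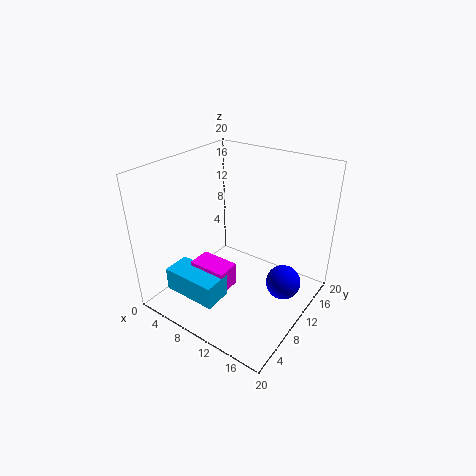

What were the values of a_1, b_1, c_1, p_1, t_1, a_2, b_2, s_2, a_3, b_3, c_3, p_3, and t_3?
a_1 = 5.5, b_1 = 0.5, c_1 = 5.5, p_1 = 7, t_1 = 3, a_2 = 16, b_2 = 13, s_2 = 2.5, a_3 = 7.5, b_3 = 3, c_3 = 6, p_3 = 5, t_3 = 3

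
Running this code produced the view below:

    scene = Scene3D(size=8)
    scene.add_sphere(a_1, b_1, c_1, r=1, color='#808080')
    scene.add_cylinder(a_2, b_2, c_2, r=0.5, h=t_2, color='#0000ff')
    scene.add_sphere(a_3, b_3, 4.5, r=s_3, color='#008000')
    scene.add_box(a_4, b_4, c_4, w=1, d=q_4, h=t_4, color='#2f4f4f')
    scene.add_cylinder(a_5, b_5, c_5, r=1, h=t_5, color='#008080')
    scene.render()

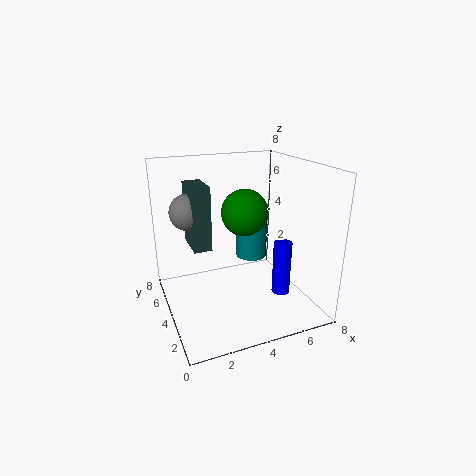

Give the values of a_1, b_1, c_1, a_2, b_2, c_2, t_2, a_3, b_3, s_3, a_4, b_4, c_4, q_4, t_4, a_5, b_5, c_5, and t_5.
a_1 = 1.5; b_1 = 5; c_1 = 5.5; a_2 = 6; b_2 = 2.5; c_2 = 1; t_2 = 3; a_3 = 5.5; b_3 = 6.5; s_3 = 1.5; a_4 = 1.5; b_4 = 4; c_4 = 3.5; q_4 = 2; t_4 = 3.5; a_5 = 6; b_5 = 6.5; c_5 = 1.5; t_5 = 3.5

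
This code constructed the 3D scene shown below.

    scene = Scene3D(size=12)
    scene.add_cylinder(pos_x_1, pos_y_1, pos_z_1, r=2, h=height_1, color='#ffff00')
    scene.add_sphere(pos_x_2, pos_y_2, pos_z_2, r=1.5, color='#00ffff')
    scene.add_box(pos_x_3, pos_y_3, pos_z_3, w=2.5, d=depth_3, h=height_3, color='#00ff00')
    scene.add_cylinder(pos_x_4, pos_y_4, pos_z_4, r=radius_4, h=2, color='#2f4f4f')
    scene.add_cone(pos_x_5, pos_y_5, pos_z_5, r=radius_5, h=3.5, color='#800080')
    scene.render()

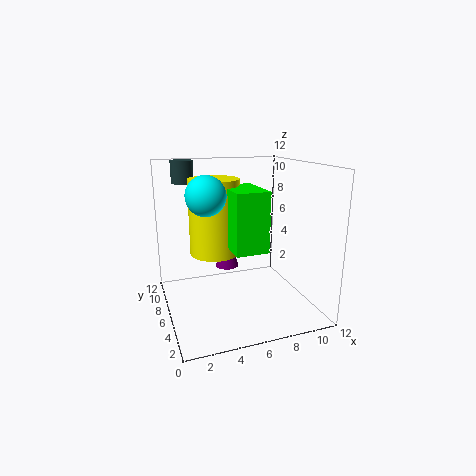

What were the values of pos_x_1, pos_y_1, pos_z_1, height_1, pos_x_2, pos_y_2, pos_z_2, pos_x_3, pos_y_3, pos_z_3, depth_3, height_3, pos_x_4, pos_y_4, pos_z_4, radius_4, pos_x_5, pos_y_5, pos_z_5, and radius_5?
pos_x_1 = 4; pos_y_1 = 6; pos_z_1 = 5; height_1 = 6; pos_x_2 = 3; pos_y_2 = 4.5; pos_z_2 = 10; pos_x_3 = 4.5; pos_y_3 = 2; pos_z_3 = 6; depth_3 = 4; height_3 = 4.5; pos_x_4 = 2.5; pos_y_4 = 11; pos_z_4 = 10; radius_4 = 1; pos_x_5 = 5.5; pos_y_5 = 7.5; pos_z_5 = 3; radius_5 = 1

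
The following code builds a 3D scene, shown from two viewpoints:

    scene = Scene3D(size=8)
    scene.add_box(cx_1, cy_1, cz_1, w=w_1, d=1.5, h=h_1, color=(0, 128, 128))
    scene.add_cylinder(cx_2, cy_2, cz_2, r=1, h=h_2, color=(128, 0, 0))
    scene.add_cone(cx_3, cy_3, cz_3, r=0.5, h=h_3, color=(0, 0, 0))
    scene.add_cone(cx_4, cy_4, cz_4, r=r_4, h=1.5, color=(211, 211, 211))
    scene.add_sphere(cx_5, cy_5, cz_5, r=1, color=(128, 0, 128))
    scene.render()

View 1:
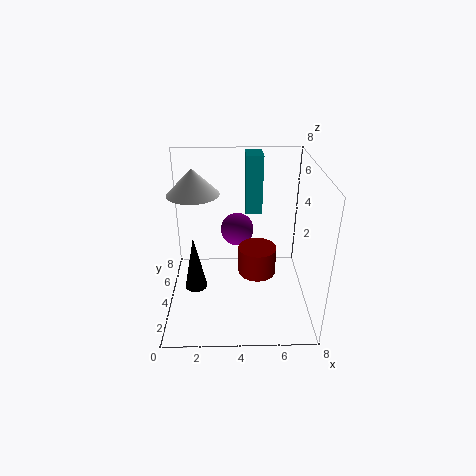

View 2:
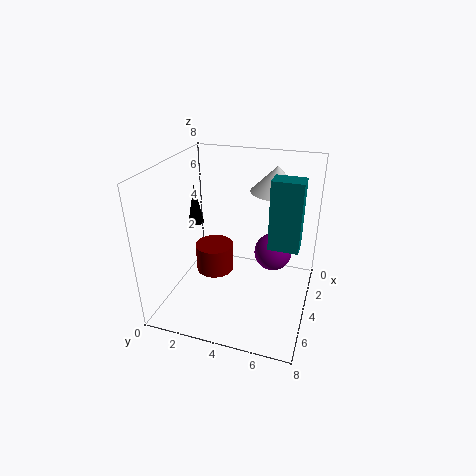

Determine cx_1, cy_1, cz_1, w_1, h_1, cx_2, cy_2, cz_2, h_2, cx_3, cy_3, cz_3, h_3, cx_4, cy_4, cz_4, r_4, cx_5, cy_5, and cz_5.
cx_1 = 4.5
cy_1 = 6
cz_1 = 4.5
w_1 = 1
h_1 = 3.5
cx_2 = 5
cy_2 = 3
cz_2 = 2.5
h_2 = 1.5
cx_3 = 2
cy_3 = 0.5
cz_3 = 3.5
h_3 = 2.5
cx_4 = 1.5
cy_4 = 5.5
cz_4 = 6
r_4 = 1.5
cx_5 = 4
cy_5 = 6
cz_5 = 3.5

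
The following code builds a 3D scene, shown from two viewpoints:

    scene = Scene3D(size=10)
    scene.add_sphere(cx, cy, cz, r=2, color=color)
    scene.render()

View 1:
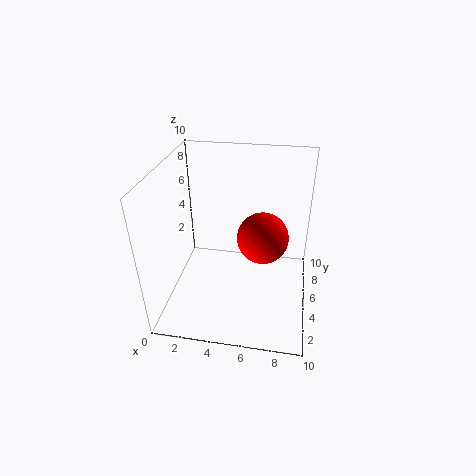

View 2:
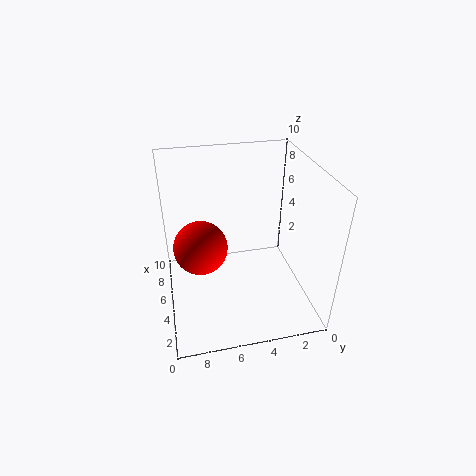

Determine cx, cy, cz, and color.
cx = 6.5, cy = 7.5, cz = 3.5, color = 'red'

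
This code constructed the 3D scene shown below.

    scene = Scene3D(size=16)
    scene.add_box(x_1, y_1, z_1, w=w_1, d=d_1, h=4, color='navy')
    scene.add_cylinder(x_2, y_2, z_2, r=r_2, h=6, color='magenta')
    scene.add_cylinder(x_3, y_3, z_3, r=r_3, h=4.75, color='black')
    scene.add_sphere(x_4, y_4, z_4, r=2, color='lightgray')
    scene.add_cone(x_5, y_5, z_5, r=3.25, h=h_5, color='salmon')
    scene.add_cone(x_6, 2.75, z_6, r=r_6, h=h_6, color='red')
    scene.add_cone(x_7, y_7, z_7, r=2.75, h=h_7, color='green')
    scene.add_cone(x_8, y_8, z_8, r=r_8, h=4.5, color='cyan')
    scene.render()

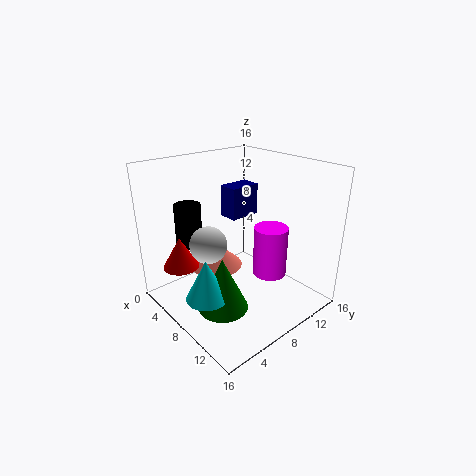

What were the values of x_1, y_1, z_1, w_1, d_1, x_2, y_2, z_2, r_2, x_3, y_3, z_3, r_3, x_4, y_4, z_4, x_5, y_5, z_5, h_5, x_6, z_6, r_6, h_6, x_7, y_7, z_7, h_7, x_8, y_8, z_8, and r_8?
x_1 = 1.5
y_1 = 10.75
z_1 = 8
w_1 = 2.5
d_1 = 4
x_2 = 9.25
y_2 = 12
z_2 = 2.5
r_2 = 2
x_3 = 3.5
y_3 = 4.5
z_3 = 6.75
r_3 = 1.5
x_4 = 7.25
y_4 = 4.5
z_4 = 8
x_5 = 3.75
y_5 = 8
z_5 = 2.75
h_5 = 3
x_6 = 4.25
z_6 = 4.75
r_6 = 2
h_6 = 3.5
x_7 = 9.25
y_7 = 4.75
z_7 = 1
h_7 = 6
x_8 = 8.75
y_8 = 3
z_8 = 2.75
r_8 = 2.25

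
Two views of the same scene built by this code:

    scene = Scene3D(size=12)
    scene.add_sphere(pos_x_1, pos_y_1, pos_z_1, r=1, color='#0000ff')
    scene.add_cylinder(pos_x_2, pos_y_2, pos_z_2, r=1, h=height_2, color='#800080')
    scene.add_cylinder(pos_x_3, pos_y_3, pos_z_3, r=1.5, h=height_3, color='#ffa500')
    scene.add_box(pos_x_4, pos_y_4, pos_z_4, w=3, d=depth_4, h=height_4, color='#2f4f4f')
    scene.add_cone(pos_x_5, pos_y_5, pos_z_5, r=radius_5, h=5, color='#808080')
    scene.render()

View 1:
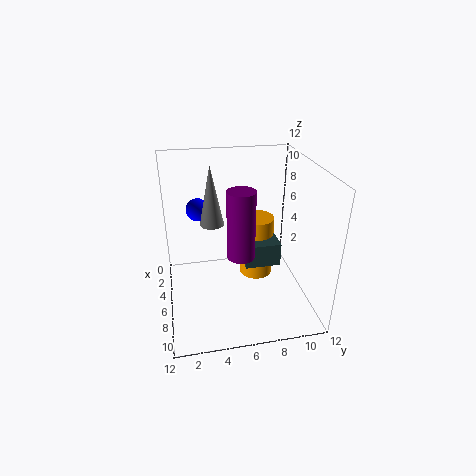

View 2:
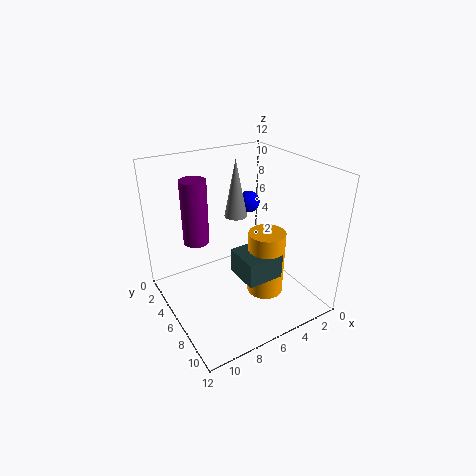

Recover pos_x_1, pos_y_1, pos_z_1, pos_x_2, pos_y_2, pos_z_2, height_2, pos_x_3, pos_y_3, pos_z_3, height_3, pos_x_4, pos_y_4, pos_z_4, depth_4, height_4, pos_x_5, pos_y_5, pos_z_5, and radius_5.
pos_x_1 = 3, pos_y_1 = 3, pos_z_1 = 7.5, pos_x_2 = 9.5, pos_y_2 = 5.5, pos_z_2 = 6.5, height_2 = 5, pos_x_3 = 4.5, pos_y_3 = 8, pos_z_3 = 1.5, height_3 = 5.5, pos_x_4 = 4, pos_y_4 = 6.5, pos_z_4 = 3.5, depth_4 = 3, height_4 = 2, pos_x_5 = 5, pos_y_5 = 4, pos_z_5 = 7, radius_5 = 1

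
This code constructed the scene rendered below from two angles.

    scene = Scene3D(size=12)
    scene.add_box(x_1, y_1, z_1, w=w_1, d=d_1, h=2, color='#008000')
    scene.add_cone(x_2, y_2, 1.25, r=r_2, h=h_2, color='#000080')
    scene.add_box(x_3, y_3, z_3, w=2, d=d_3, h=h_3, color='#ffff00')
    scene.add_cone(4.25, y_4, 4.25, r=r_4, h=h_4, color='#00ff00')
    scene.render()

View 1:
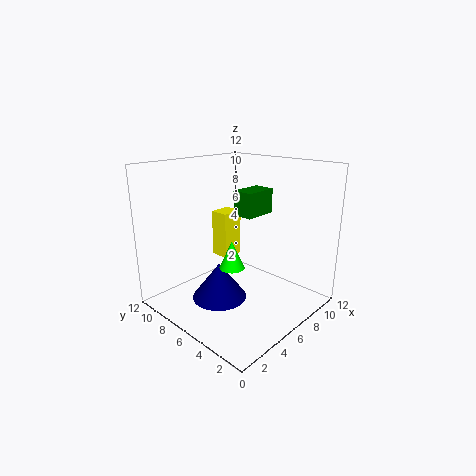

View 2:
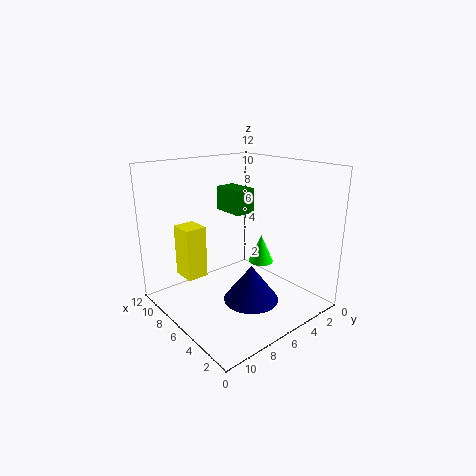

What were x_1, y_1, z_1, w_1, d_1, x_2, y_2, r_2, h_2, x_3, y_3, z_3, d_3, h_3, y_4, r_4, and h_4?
x_1 = 5.75, y_1 = 4.5, z_1 = 8, w_1 = 2.75, d_1 = 1.75, x_2 = 4, y_2 = 6.25, r_2 = 2.25, h_2 = 3, x_3 = 7, y_3 = 8.5, z_3 = 3, d_3 = 1.75, h_3 = 4.25, y_4 = 5, r_4 = 1, h_4 = 2.25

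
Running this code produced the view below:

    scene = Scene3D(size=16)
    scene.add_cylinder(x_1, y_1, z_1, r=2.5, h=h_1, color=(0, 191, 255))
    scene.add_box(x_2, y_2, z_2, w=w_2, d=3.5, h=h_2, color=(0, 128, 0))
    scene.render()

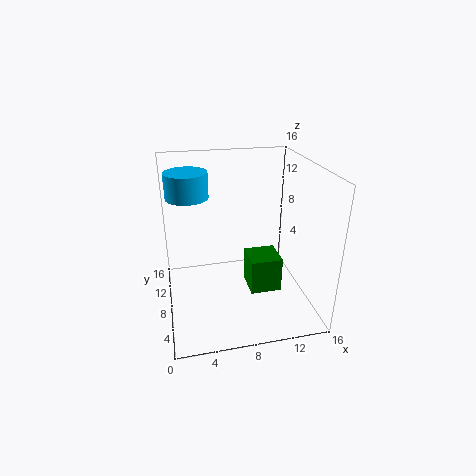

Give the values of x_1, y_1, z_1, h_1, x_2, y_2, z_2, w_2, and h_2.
x_1 = 3, y_1 = 12.5, z_1 = 11.5, h_1 = 3, x_2 = 9, y_2 = 5.5, z_2 = 2, w_2 = 3.5, h_2 = 4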